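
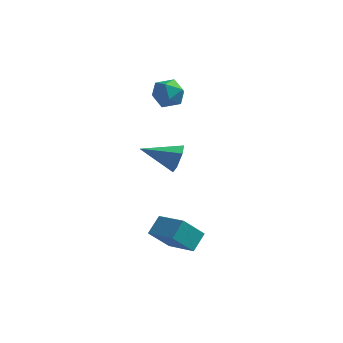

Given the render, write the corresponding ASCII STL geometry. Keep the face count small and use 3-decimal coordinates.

solid 
facet normal -0.532 -0.398 0.747
outer loop
vertex 1.544 -2.395 -2.192
vertex 0.062 -1.516 -2.779
vertex 1.277 -3.292 -2.86
endloop
endfacet
facet normal 0.814 -0.483 0.323
outer loop
vertex 2.118 -2.664 -4.041
vertex 1.544 -2.395 -2.192
vertex 1.277 -3.292 -2.86
endloop
endfacet
facet normal -0.532 -0.398 0.747
outer loop
vertex 1.277 -3.292 -2.86
vertex 0.062 -1.516 -2.779
vertex -0.205 -2.413 -3.447
endloop
endfacet
facet normal -0.233 -0.780 -0.581
outer loop
vertex -0.205 -2.413 -3.447
vertex 2.118 -2.664 -4.041
vertex 1.277 -3.292 -2.86
endloop
endfacet
facet normal 0.233 0.780 0.581
outer loop
vertex 1.544 -2.395 -2.192
vertex 0.903 -0.888 -3.96
vertex 0.062 -1.516 -2.779
endloop
endfacet
facet normal 0.814 -0.483 0.323
outer loop
vertex 2.385 -1.767 -3.373
vertex 1.544 -2.395 -2.192
vertex 2.118 -2.664 -4.041
endloop
endfacet
facet normal 0.233 0.780 0.581
outer loop
vertex 2.385 -1.767 -3.373
vertex 0.903 -0.888 -3.96
vertex 1.544 -2.395 -2.192
endloop
endfacet
facet normal -0.814 0.483 -0.323
outer loop
vertex 0.062 -1.516 -2.779
vertex 0.903 -0.888 -3.96
vertex -0.205 -2.413 -3.447
endloop
endfacet
facet normal -0.233 -0.780 -0.581
outer loop
vertex 0.636 -1.785 -4.628
vertex 2.118 -2.664 -4.041
vertex -0.205 -2.413 -3.447
endloop
endfacet
facet normal -0.814 0.483 -0.323
outer loop
vertex -0.205 -2.413 -3.447
vertex 0.903 -0.888 -3.96
vertex 0.636 -1.785 -4.628
endloop
endfacet
facet normal 0.532 0.398 -0.747
outer loop
vertex 0.636 -1.785 -4.628
vertex 2.385 -1.767 -3.373
vertex 2.118 -2.664 -4.041
endloop
endfacet
facet normal 0.532 0.398 -0.747
outer loop
vertex 0.903 -0.888 -3.96
vertex 2.385 -1.767 -3.373
vertex 0.636 -1.785 -4.628
endloop
endfacet
facet normal 0.405 0.071 0.912
outer loop
vertex -0.921 4.152 3.286
vertex -1.107 3.226 3.441
vertex -0.274 3.487 3.051
endloop
endfacet
facet normal 0.712 0.531 0.459
outer loop
vertex -0.921 4.152 3.286
vertex -0.274 3.487 3.051
vertex -0.441 4.222 2.461
endloop
endfacet
facet normal 0.203 0.959 0.200
outer loop
vertex -0.921 4.152 3.286
vertex -0.441 4.222 2.461
vertex -1.378 4.415 2.488
endloop
endfacet
facet normal -0.419 0.763 0.492
outer loop
vertex -0.921 4.152 3.286
vertex -1.378 4.415 2.488
vertex -1.789 3.8 3.093
endloop
endfacet
facet normal -0.294 0.215 0.931
outer loop
vertex -0.921 4.152 3.286
vertex -1.789 3.8 3.093
vertex -1.107 3.226 3.441
endloop
endfacet
facet normal 0.984 0.156 -0.084
outer loop
vertex -0.441 4.222 2.461
vertex -0.274 3.487 3.051
vertex -0.331 3.34 2.107
endloop
endfacet
facet normal 0.487 -0.587 0.647
outer loop
vertex -0.274 3.487 3.051
vertex -1.107 3.226 3.441
vertex -0.742 2.725 2.712
endloop
endfacet
facet normal -0.644 -0.353 0.679
outer loop
vertex -1.107 3.226 3.441
vertex -1.789 3.8 3.093
vertex -1.679 2.918 2.739
endloop
endfacet
facet normal -0.845 0.533 -0.032
outer loop
vertex -1.789 3.8 3.093
vertex -1.378 4.415 2.488
vertex -1.846 3.653 2.149
endloop
endfacet
facet normal 0.160 0.849 -0.503
outer loop
vertex -1.378 4.415 2.488
vertex -0.441 4.222 2.461
vertex -1.013 3.914 1.759
endloop
endfacet
facet normal 0.419 -0.763 -0.492
outer loop
vertex -1.199 2.988 1.914
vertex -0.331 3.34 2.107
vertex -0.742 2.725 2.712
endloop
endfacet
facet normal -0.203 -0.959 -0.200
outer loop
vertex -1.199 2.988 1.914
vertex -0.742 2.725 2.712
vertex -1.679 2.918 2.739
endloop
endfacet
facet normal -0.712 -0.531 -0.459
outer loop
vertex -1.199 2.988 1.914
vertex -1.679 2.918 2.739
vertex -1.846 3.653 2.149
endloop
endfacet
facet normal -0.405 -0.071 -0.912
outer loop
vertex -1.199 2.988 1.914
vertex -1.846 3.653 2.149
vertex -1.013 3.914 1.759
endloop
endfacet
facet normal 0.294 -0.215 -0.931
outer loop
vertex -1.199 2.988 1.914
vertex -1.013 3.914 1.759
vertex -0.331 3.34 2.107
endloop
endfacet
facet normal 0.845 -0.533 0.032
outer loop
vertex -0.742 2.725 2.712
vertex -0.331 3.34 2.107
vertex -0.274 3.487 3.051
endloop
endfacet
facet normal -0.160 -0.849 0.503
outer loop
vertex -1.679 2.918 2.739
vertex -0.742 2.725 2.712
vertex -1.107 3.226 3.441
endloop
endfacet
facet normal -0.984 -0.156 0.084
outer loop
vertex -1.846 3.653 2.149
vertex -1.679 2.918 2.739
vertex -1.789 3.8 3.093
endloop
endfacet
facet normal -0.487 0.587 -0.647
outer loop
vertex -1.013 3.914 1.759
vertex -1.846 3.653 2.149
vertex -1.378 4.415 2.488
endloop
endfacet
facet normal 0.644 0.353 -0.679
outer loop
vertex -0.331 3.34 2.107
vertex -1.013 3.914 1.759
vertex -0.441 4.222 2.461
endloop
endfacet
facet normal 0.927 0.206 -0.315
outer loop
vertex 0.855 -0.32 1.031
vertex 0.543 0.061 0.362
vertex 0.684 0.492 1.058
endloop
endfacet
facet normal -0.025 -0.038 0.999
outer loop
vertex 0.855 -0.32 1.031
vertex 0.684 0.492 1.058
vertex -1.263 -0.341 0.978
endloop
endfacet
facet normal 0.926 0.206 -0.315
outer loop
vertex 0.684 0.492 1.058
vertex 0.543 0.061 0.362
vertex 0.372 0.872 0.389
endloop
endfacet
facet normal -0.341 0.740 0.579
outer loop
vertex 0.684 0.492 1.058
vertex 0.372 0.872 0.389
vertex -1.263 -0.341 0.978
endloop
endfacet
facet normal 0.926 0.206 -0.316
outer loop
vertex 0.372 0.872 0.389
vertex 0.543 0.061 0.362
vertex 0.231 0.441 -0.306
endloop
endfacet
facet normal -0.636 0.707 -0.309
outer loop
vertex 0.372 0.872 0.389
vertex 0.231 0.441 -0.306
vertex -1.263 -0.341 0.978
endloop
endfacet
facet normal 0.926 0.206 -0.316
outer loop
vertex 0.231 0.441 -0.306
vertex 0.543 0.061 0.362
vertex 0.402 -0.37 -0.333
endloop
endfacet
facet normal -0.616 -0.104 -0.781
outer loop
vertex 0.231 0.441 -0.306
vertex 0.402 -0.37 -0.333
vertex -1.263 -0.341 0.978
endloop
endfacet
facet normal 0.927 0.205 -0.315
outer loop
vertex 0.402 -0.37 -0.333
vertex 0.543 0.061 0.362
vertex 0.714 -0.751 0.336
endloop
endfacet
facet normal -0.301 -0.882 -0.362
outer loop
vertex 0.402 -0.37 -0.333
vertex 0.714 -0.751 0.336
vertex -1.263 -0.341 0.978
endloop
endfacet
facet normal 0.927 0.205 -0.315
outer loop
vertex 0.714 -0.751 0.336
vertex 0.543 0.061 0.362
vertex 0.855 -0.32 1.031
endloop
endfacet
facet normal -0.005 -0.849 0.528
outer loop
vertex 0.714 -0.751 0.336
vertex 0.855 -0.32 1.031
vertex -1.263 -0.341 0.978
endloop
endfacet

endsolid


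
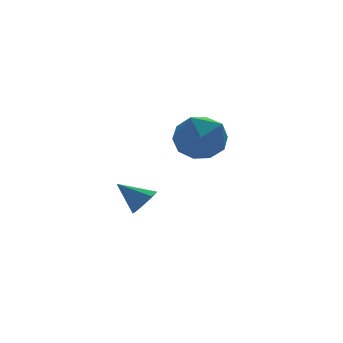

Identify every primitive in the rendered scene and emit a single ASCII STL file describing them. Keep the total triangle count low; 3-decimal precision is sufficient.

solid 
facet normal 0.620 -0.468 -0.630
outer loop
vertex -0.488 3.079 -3.118
vertex -1.028 2.725 -3.387
vertex -0.715 3.334 -3.531
endloop
endfacet
facet normal 0.336 0.873 0.354
outer loop
vertex -0.488 3.079 -3.118
vertex -0.715 3.334 -3.531
vertex -1.892 3.375 -2.513
endloop
endfacet
facet normal 0.620 -0.468 -0.630
outer loop
vertex -0.715 3.334 -3.531
vertex -1.028 2.725 -3.387
vertex -1.126 3.232 -3.86
endloop
endfacet
facet normal -0.110 0.980 -0.167
outer loop
vertex -0.715 3.334 -3.531
vertex -1.126 3.232 -3.86
vertex -1.892 3.375 -2.513
endloop
endfacet
facet normal 0.621 -0.467 -0.629
outer loop
vertex -1.126 3.232 -3.86
vertex -1.028 2.725 -3.387
vertex -1.479 2.833 -3.912
endloop
endfacet
facet normal -0.646 0.628 -0.434
outer loop
vertex -1.126 3.232 -3.86
vertex -1.479 2.833 -3.912
vertex -1.892 3.375 -2.513
endloop
endfacet
facet normal 0.621 -0.467 -0.629
outer loop
vertex -1.479 2.833 -3.912
vertex -1.028 2.725 -3.387
vertex -1.569 2.37 -3.657
endloop
endfacet
facet normal -0.956 0.025 -0.292
outer loop
vertex -1.479 2.833 -3.912
vertex -1.569 2.37 -3.657
vertex -1.892 3.375 -2.513
endloop
endfacet
facet normal 0.621 -0.469 -0.628
outer loop
vertex -1.569 2.37 -3.657
vertex -1.028 2.725 -3.387
vertex -1.342 2.116 -3.243
endloop
endfacet
facet normal -0.860 -0.479 0.178
outer loop
vertex -1.569 2.37 -3.657
vertex -1.342 2.116 -3.243
vertex -1.892 3.375 -2.513
endloop
endfacet
facet normal 0.620 -0.468 -0.629
outer loop
vertex -1.342 2.116 -3.243
vertex -1.028 2.725 -3.387
vertex -0.931 2.218 -2.914
endloop
endfacet
facet normal -0.413 -0.585 0.698
outer loop
vertex -1.342 2.116 -3.243
vertex -0.931 2.218 -2.914
vertex -1.892 3.375 -2.513
endloop
endfacet
facet normal 0.621 -0.468 -0.629
outer loop
vertex -0.931 2.218 -2.914
vertex -1.028 2.725 -3.387
vertex -0.578 2.617 -2.862
endloop
endfacet
facet normal 0.122 -0.233 0.965
outer loop
vertex -0.931 2.218 -2.914
vertex -0.578 2.617 -2.862
vertex -1.892 3.375 -2.513
endloop
endfacet
facet normal 0.621 -0.469 -0.628
outer loop
vertex -0.578 2.617 -2.862
vertex -1.028 2.725 -3.387
vertex -0.488 3.079 -3.118
endloop
endfacet
facet normal 0.432 0.371 0.822
outer loop
vertex -0.578 2.617 -2.862
vertex -0.488 3.079 -3.118
vertex -1.892 3.375 -2.513
endloop
endfacet
facet normal 0.293 0.030 0.956
outer loop
vertex -0.089 -0.688 1.821
vertex -1.008 -1.303 2.122
vertex -0.032 -1.833 1.839
endloop
endfacet
facet normal 0.855 0.051 0.516
outer loop
vertex -0.089 -0.688 1.821
vertex -0.032 -1.833 1.839
vertex 0.452 -1.248 0.98
endloop
endfacet
facet normal 0.781 0.618 0.091
outer loop
vertex -0.089 -0.688 1.821
vertex 0.452 -1.248 0.98
vertex -0.225 -0.357 0.733
endloop
endfacet
facet normal 0.173 0.948 0.267
outer loop
vertex -0.089 -0.688 1.821
vertex -0.225 -0.357 0.733
vertex -1.127 -0.391 1.438
endloop
endfacet
facet normal -0.129 0.584 0.801
outer loop
vertex -0.089 -0.688 1.821
vertex -1.127 -0.391 1.438
vertex -1.008 -1.303 2.122
endloop
endfacet
facet normal 0.838 -0.535 0.108
outer loop
vertex 0.452 -1.248 0.98
vertex -0.032 -1.833 1.839
vertex -0.133 -2.209 0.762
endloop
endfacet
facet normal -0.071 -0.569 0.819
outer loop
vertex -0.032 -1.833 1.839
vertex -1.008 -1.303 2.122
vertex -1.035 -2.243 1.467
endloop
endfacet
facet normal -0.753 0.329 0.570
outer loop
vertex -1.008 -1.303 2.122
vertex -1.127 -0.391 1.438
vertex -1.712 -1.352 1.22
endloop
endfacet
facet normal -0.266 0.918 -0.295
outer loop
vertex -1.127 -0.391 1.438
vertex -0.225 -0.357 0.733
vertex -1.228 -0.767 0.361
endloop
endfacet
facet normal 0.718 0.384 -0.581
outer loop
vertex -0.225 -0.357 0.733
vertex 0.452 -1.248 0.98
vertex -0.252 -1.297 0.078
endloop
endfacet
facet normal -0.173 -0.948 -0.267
outer loop
vertex -1.171 -1.912 0.379
vertex -0.133 -2.209 0.762
vertex -1.035 -2.243 1.467
endloop
endfacet
facet normal -0.781 -0.618 -0.091
outer loop
vertex -1.171 -1.912 0.379
vertex -1.035 -2.243 1.467
vertex -1.712 -1.352 1.22
endloop
endfacet
facet normal -0.855 -0.051 -0.516
outer loop
vertex -1.171 -1.912 0.379
vertex -1.712 -1.352 1.22
vertex -1.228 -0.767 0.361
endloop
endfacet
facet normal -0.293 -0.030 -0.956
outer loop
vertex -1.171 -1.912 0.379
vertex -1.228 -0.767 0.361
vertex -0.252 -1.297 0.078
endloop
endfacet
facet normal 0.129 -0.584 -0.801
outer loop
vertex -1.171 -1.912 0.379
vertex -0.252 -1.297 0.078
vertex -0.133 -2.209 0.762
endloop
endfacet
facet normal 0.266 -0.918 0.295
outer loop
vertex -1.035 -2.243 1.467
vertex -0.133 -2.209 0.762
vertex -0.032 -1.833 1.839
endloop
endfacet
facet normal -0.718 -0.384 0.581
outer loop
vertex -1.712 -1.352 1.22
vertex -1.035 -2.243 1.467
vertex -1.008 -1.303 2.122
endloop
endfacet
facet normal -0.838 0.535 -0.108
outer loop
vertex -1.228 -0.767 0.361
vertex -1.712 -1.352 1.22
vertex -1.127 -0.391 1.438
endloop
endfacet
facet normal 0.071 0.569 -0.819
outer loop
vertex -0.252 -1.297 0.078
vertex -1.228 -0.767 0.361
vertex -0.225 -0.357 0.733
endloop
endfacet
facet normal 0.753 -0.329 -0.570
outer loop
vertex -0.133 -2.209 0.762
vertex -0.252 -1.297 0.078
vertex 0.452 -1.248 0.98
endloop
endfacet

endsolid


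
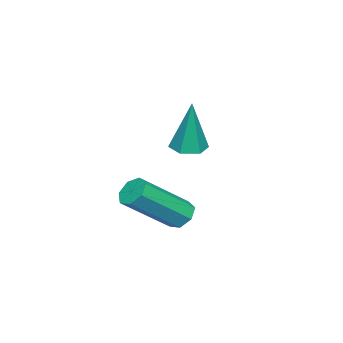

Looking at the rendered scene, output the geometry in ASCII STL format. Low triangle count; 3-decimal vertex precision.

solid 
facet normal -0.104 -0.103 -0.989
outer loop
vertex -3.384 -0.422 0.869
vertex -3.715 -0.974 0.961
vertex -4.03 -0.406 0.935
endloop
endfacet
facet normal 0.041 0.985 0.165
outer loop
vertex -3.384 -0.422 0.869
vertex -4.03 -0.406 0.935
vertex -3.505 -0.766 2.959
endloop
endfacet
facet normal -0.104 -0.103 -0.989
outer loop
vertex -4.03 -0.406 0.935
vertex -3.715 -0.974 0.961
vertex -4.361 -0.958 1.027
endloop
endfacet
facet normal -0.795 0.527 0.300
outer loop
vertex -4.03 -0.406 0.935
vertex -4.361 -0.958 1.027
vertex -3.505 -0.766 2.959
endloop
endfacet
facet normal -0.104 -0.103 -0.989
outer loop
vertex -4.361 -0.958 1.027
vertex -3.715 -0.974 0.961
vertex -4.045 -1.526 1.053
endloop
endfacet
facet normal -0.808 -0.431 0.401
outer loop
vertex -4.361 -0.958 1.027
vertex -4.045 -1.526 1.053
vertex -3.505 -0.766 2.959
endloop
endfacet
facet normal -0.103 -0.103 -0.989
outer loop
vertex -4.045 -1.526 1.053
vertex -3.715 -0.974 0.961
vertex -3.399 -1.541 0.987
endloop
endfacet
facet normal 0.016 -0.930 0.366
outer loop
vertex -4.045 -1.526 1.053
vertex -3.399 -1.541 0.987
vertex -3.505 -0.766 2.959
endloop
endfacet
facet normal -0.103 -0.103 -0.989
outer loop
vertex -3.399 -1.541 0.987
vertex -3.715 -0.974 0.961
vertex -3.068 -0.989 0.895
endloop
endfacet
facet normal 0.851 -0.472 0.231
outer loop
vertex -3.399 -1.541 0.987
vertex -3.068 -0.989 0.895
vertex -3.505 -0.766 2.959
endloop
endfacet
facet normal -0.103 -0.103 -0.989
outer loop
vertex -3.068 -0.989 0.895
vertex -3.715 -0.974 0.961
vertex -3.384 -0.422 0.869
endloop
endfacet
facet normal 0.864 0.487 0.130
outer loop
vertex -3.068 -0.989 0.895
vertex -3.384 -0.422 0.869
vertex -3.505 -0.766 2.959
endloop
endfacet
facet normal -0.617 0.477 -0.626
outer loop
vertex -0.74 -0.297 -1.244
vertex -0.976 -0.014 -0.796
vertex -0.523 0.141 -1.124
endloop
endfacet
facet normal 0.659 -0.123 -0.742
outer loop
vertex -0.74 -0.297 -1.244
vertex -0.523 0.141 -1.124
vertex 0.591 -1.329 0.108
endloop
endfacet
facet normal 0.659 -0.123 -0.742
outer loop
vertex 0.591 -1.329 0.108
vertex -0.523 0.141 -1.124
vertex 0.808 -0.892 0.228
endloop
endfacet
facet normal 0.617 -0.478 0.625
outer loop
vertex 0.591 -1.329 0.108
vertex 0.808 -0.892 0.228
vertex 0.356 -1.046 0.556
endloop
endfacet
facet normal -0.616 0.479 -0.625
outer loop
vertex -0.523 0.141 -1.124
vertex -0.976 -0.014 -0.796
vertex -0.646 0.462 -0.757
endloop
endfacet
facet normal 0.749 0.603 -0.276
outer loop
vertex -0.523 0.141 -1.124
vertex -0.646 0.462 -0.757
vertex 0.808 -0.892 0.228
endloop
endfacet
facet normal 0.749 0.602 -0.277
outer loop
vertex 0.808 -0.892 0.228
vertex -0.646 0.462 -0.757
vertex 0.685 -0.57 0.595
endloop
endfacet
facet normal 0.617 -0.478 0.626
outer loop
vertex 0.808 -0.892 0.228
vertex 0.685 -0.57 0.595
vertex 0.356 -1.046 0.556
endloop
endfacet
facet normal -0.616 0.478 -0.626
outer loop
vertex -0.646 0.462 -0.757
vertex -0.976 -0.014 -0.796
vertex -1.018 0.425 -0.419
endloop
endfacet
facet normal 0.275 0.875 0.398
outer loop
vertex -0.646 0.462 -0.757
vertex -1.018 0.425 -0.419
vertex 0.685 -0.57 0.595
endloop
endfacet
facet normal 0.275 0.875 0.398
outer loop
vertex 0.685 -0.57 0.595
vertex -1.018 0.425 -0.419
vertex 0.313 -0.607 0.933
endloop
endfacet
facet normal 0.616 -0.477 0.626
outer loop
vertex 0.685 -0.57 0.595
vertex 0.313 -0.607 0.933
vertex 0.356 -1.046 0.556
endloop
endfacet
facet normal -0.616 0.479 -0.626
outer loop
vertex -1.018 0.425 -0.419
vertex -0.976 -0.014 -0.796
vertex -1.358 0.058 -0.365
endloop
endfacet
facet normal -0.405 0.489 0.772
outer loop
vertex -1.018 0.425 -0.419
vertex -1.358 0.058 -0.365
vertex 0.313 -0.607 0.933
endloop
endfacet
facet normal -0.407 0.486 0.773
outer loop
vertex 0.313 -0.607 0.933
vertex -1.358 0.058 -0.365
vertex -0.026 -0.975 0.986
endloop
endfacet
facet normal 0.616 -0.477 0.626
outer loop
vertex 0.313 -0.607 0.933
vertex -0.026 -0.975 0.986
vertex 0.356 -1.046 0.556
endloop
endfacet
facet normal -0.616 0.478 -0.626
outer loop
vertex -1.358 0.058 -0.365
vertex -0.976 -0.014 -0.796
vertex -1.41 -0.364 -0.636
endloop
endfacet
facet normal -0.780 -0.267 0.565
outer loop
vertex -1.358 0.058 -0.365
vertex -1.41 -0.364 -0.636
vertex -0.026 -0.975 0.986
endloop
endfacet
facet normal -0.780 -0.266 0.566
outer loop
vertex -0.026 -0.975 0.986
vertex -1.41 -0.364 -0.636
vertex -0.078 -1.396 0.716
endloop
endfacet
facet normal 0.616 -0.478 0.626
outer loop
vertex -0.026 -0.975 0.986
vertex -0.078 -1.396 0.716
vertex 0.356 -1.046 0.556
endloop
endfacet
facet normal -0.616 0.478 -0.626
outer loop
vertex -1.41 -0.364 -0.636
vertex -0.976 -0.014 -0.796
vertex -1.135 -0.521 -1.027
endloop
endfacet
facet normal -0.567 -0.821 -0.069
outer loop
vertex -1.41 -0.364 -0.636
vertex -1.135 -0.521 -1.027
vertex -0.078 -1.396 0.716
endloop
endfacet
facet normal -0.568 -0.820 -0.067
outer loop
vertex -0.078 -1.396 0.716
vertex -1.135 -0.521 -1.027
vertex 0.196 -1.554 0.325
endloop
endfacet
facet normal 0.616 -0.479 0.625
outer loop
vertex -0.078 -1.396 0.716
vertex 0.196 -1.554 0.325
vertex 0.356 -1.046 0.556
endloop
endfacet
facet normal -0.615 0.478 -0.626
outer loop
vertex -1.135 -0.521 -1.027
vertex -0.976 -0.014 -0.796
vertex -0.74 -0.297 -1.244
endloop
endfacet
facet normal 0.072 -0.757 -0.650
outer loop
vertex -1.135 -0.521 -1.027
vertex -0.74 -0.297 -1.244
vertex 0.196 -1.554 0.325
endloop
endfacet
facet normal 0.074 -0.756 -0.650
outer loop
vertex 0.196 -1.554 0.325
vertex -0.74 -0.297 -1.244
vertex 0.591 -1.329 0.108
endloop
endfacet
facet normal 0.616 -0.479 0.626
outer loop
vertex 0.196 -1.554 0.325
vertex 0.591 -1.329 0.108
vertex 0.356 -1.046 0.556
endloop
endfacet

endsolid


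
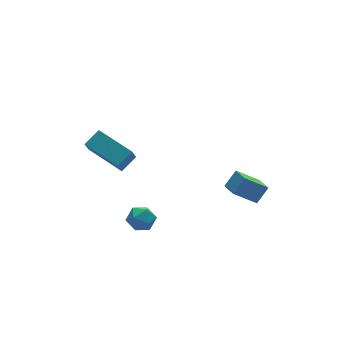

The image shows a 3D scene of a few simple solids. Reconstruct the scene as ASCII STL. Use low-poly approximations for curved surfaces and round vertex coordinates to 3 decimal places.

solid 
facet normal -0.668 -0.126 -0.733
outer loop
vertex 1.829 0.706 -1.415
vertex 1.929 1.717 -1.68
vertex 3.002 0.326 -2.419
endloop
endfacet
facet normal -0.096 -0.963 0.252
outer loop
vertex 3.731 0.463 -1.62
vertex 1.829 0.706 -1.415
vertex 3.002 0.326 -2.419
endloop
endfacet
facet normal -0.668 -0.126 -0.733
outer loop
vertex 3.002 0.326 -2.419
vertex 1.929 1.717 -1.68
vertex 3.102 1.337 -2.684
endloop
endfacet
facet normal 0.737 -0.239 -0.632
outer loop
vertex 3.102 1.337 -2.684
vertex 3.731 0.463 -1.62
vertex 3.002 0.326 -2.419
endloop
endfacet
facet normal -0.737 0.239 0.632
outer loop
vertex 1.829 0.706 -1.415
vertex 2.658 1.854 -0.881
vertex 1.929 1.717 -1.68
endloop
endfacet
facet normal -0.096 -0.963 0.252
outer loop
vertex 2.558 0.843 -0.616
vertex 1.829 0.706 -1.415
vertex 3.731 0.463 -1.62
endloop
endfacet
facet normal -0.737 0.239 0.632
outer loop
vertex 2.558 0.843 -0.616
vertex 2.658 1.854 -0.881
vertex 1.829 0.706 -1.415
endloop
endfacet
facet normal 0.096 0.963 -0.252
outer loop
vertex 1.929 1.717 -1.68
vertex 2.658 1.854 -0.881
vertex 3.102 1.337 -2.684
endloop
endfacet
facet normal 0.737 -0.239 -0.632
outer loop
vertex 3.831 1.474 -1.885
vertex 3.731 0.463 -1.62
vertex 3.102 1.337 -2.684
endloop
endfacet
facet normal 0.096 0.963 -0.252
outer loop
vertex 3.102 1.337 -2.684
vertex 2.658 1.854 -0.881
vertex 3.831 1.474 -1.885
endloop
endfacet
facet normal 0.668 0.126 0.733
outer loop
vertex 3.831 1.474 -1.885
vertex 2.558 0.843 -0.616
vertex 3.731 0.463 -1.62
endloop
endfacet
facet normal 0.668 0.126 0.733
outer loop
vertex 2.658 1.854 -0.881
vertex 2.558 0.843 -0.616
vertex 3.831 1.474 -1.885
endloop
endfacet
facet normal -0.384 -0.370 0.846
outer loop
vertex -2.768 2.635 2.447
vertex -3.568 4.592 2.939
vertex -3.683 2.393 1.926
endloop
endfacet
facet normal 0.368 -0.902 -0.227
outer loop
vertex -3.272 2.788 1.021
vertex -2.768 2.635 2.447
vertex -3.683 2.393 1.926
endloop
endfacet
facet normal -0.383 -0.370 0.846
outer loop
vertex -3.683 2.393 1.926
vertex -3.568 4.592 2.939
vertex -4.482 4.349 2.419
endloop
endfacet
facet normal -0.847 -0.224 -0.482
outer loop
vertex -4.482 4.349 2.419
vertex -3.272 2.788 1.021
vertex -3.683 2.393 1.926
endloop
endfacet
facet normal 0.847 0.225 0.483
outer loop
vertex -2.768 2.635 2.447
vertex -3.157 4.987 2.034
vertex -3.568 4.592 2.939
endloop
endfacet
facet normal 0.369 -0.901 -0.227
outer loop
vertex -2.358 3.031 1.541
vertex -2.768 2.635 2.447
vertex -3.272 2.788 1.021
endloop
endfacet
facet normal 0.847 0.225 0.482
outer loop
vertex -2.358 3.031 1.541
vertex -3.157 4.987 2.034
vertex -2.768 2.635 2.447
endloop
endfacet
facet normal -0.368 0.902 0.226
outer loop
vertex -3.568 4.592 2.939
vertex -3.157 4.987 2.034
vertex -4.482 4.349 2.419
endloop
endfacet
facet normal -0.847 -0.225 -0.482
outer loop
vertex -4.072 4.745 1.513
vertex -3.272 2.788 1.021
vertex -4.482 4.349 2.419
endloop
endfacet
facet normal -0.368 0.902 0.228
outer loop
vertex -4.482 4.349 2.419
vertex -3.157 4.987 2.034
vertex -4.072 4.745 1.513
endloop
endfacet
facet normal 0.383 0.370 -0.846
outer loop
vertex -4.072 4.745 1.513
vertex -2.358 3.031 1.541
vertex -3.272 2.788 1.021
endloop
endfacet
facet normal 0.384 0.370 -0.846
outer loop
vertex -3.157 4.987 2.034
vertex -2.358 3.031 1.541
vertex -4.072 4.745 1.513
endloop
endfacet
facet normal -0.486 0.864 0.129
outer loop
vertex -2.966 2.174 -2.052
vertex -3.644 1.767 -1.882
vertex -3.132 1.966 -1.287
endloop
endfacet
facet normal 0.204 0.933 0.298
outer loop
vertex -2.966 2.174 -2.052
vertex -3.132 1.966 -1.287
vertex -2.378 1.892 -1.572
endloop
endfacet
facet normal 0.590 0.759 -0.276
outer loop
vertex -2.966 2.174 -2.052
vertex -2.378 1.892 -1.572
vertex -2.424 1.647 -2.343
endloop
endfacet
facet normal 0.138 0.584 -0.800
outer loop
vertex -2.966 2.174 -2.052
vertex -2.424 1.647 -2.343
vertex -3.207 1.57 -2.534
endloop
endfacet
facet normal -0.527 0.649 -0.549
outer loop
vertex -2.966 2.174 -2.052
vertex -3.207 1.57 -2.534
vertex -3.644 1.767 -1.882
endloop
endfacet
facet normal 0.353 0.461 0.814
outer loop
vertex -2.378 1.892 -1.572
vertex -3.132 1.966 -1.287
vertex -2.693 1.31 -1.106
endloop
endfacet
facet normal -0.765 0.351 0.540
outer loop
vertex -3.132 1.966 -1.287
vertex -3.644 1.767 -1.882
vertex -3.476 1.233 -1.297
endloop
endfacet
facet normal -0.830 0.003 -0.557
outer loop
vertex -3.644 1.767 -1.882
vertex -3.207 1.57 -2.534
vertex -3.522 0.988 -2.068
endloop
endfacet
facet normal 0.245 -0.102 -0.964
outer loop
vertex -3.207 1.57 -2.534
vertex -2.424 1.647 -2.343
vertex -2.768 0.914 -2.353
endloop
endfacet
facet normal 0.977 0.181 -0.116
outer loop
vertex -2.424 1.647 -2.343
vertex -2.378 1.892 -1.572
vertex -2.256 1.113 -1.758
endloop
endfacet
facet normal -0.138 -0.584 0.800
outer loop
vertex -2.934 0.706 -1.588
vertex -2.693 1.31 -1.106
vertex -3.476 1.233 -1.297
endloop
endfacet
facet normal -0.590 -0.759 0.276
outer loop
vertex -2.934 0.706 -1.588
vertex -3.476 1.233 -1.297
vertex -3.522 0.988 -2.068
endloop
endfacet
facet normal -0.204 -0.933 -0.298
outer loop
vertex -2.934 0.706 -1.588
vertex -3.522 0.988 -2.068
vertex -2.768 0.914 -2.353
endloop
endfacet
facet normal 0.486 -0.864 -0.129
outer loop
vertex -2.934 0.706 -1.588
vertex -2.768 0.914 -2.353
vertex -2.256 1.113 -1.758
endloop
endfacet
facet normal 0.527 -0.649 0.549
outer loop
vertex -2.934 0.706 -1.588
vertex -2.256 1.113 -1.758
vertex -2.693 1.31 -1.106
endloop
endfacet
facet normal -0.245 0.102 0.964
outer loop
vertex -3.476 1.233 -1.297
vertex -2.693 1.31 -1.106
vertex -3.132 1.966 -1.287
endloop
endfacet
facet normal -0.977 -0.181 0.116
outer loop
vertex -3.522 0.988 -2.068
vertex -3.476 1.233 -1.297
vertex -3.644 1.767 -1.882
endloop
endfacet
facet normal -0.353 -0.461 -0.814
outer loop
vertex -2.768 0.914 -2.353
vertex -3.522 0.988 -2.068
vertex -3.207 1.57 -2.534
endloop
endfacet
facet normal 0.765 -0.351 -0.540
outer loop
vertex -2.256 1.113 -1.758
vertex -2.768 0.914 -2.353
vertex -2.424 1.647 -2.343
endloop
endfacet
facet normal 0.830 -0.003 0.557
outer loop
vertex -2.693 1.31 -1.106
vertex -2.256 1.113 -1.758
vertex -2.378 1.892 -1.572
endloop
endfacet

endsolid


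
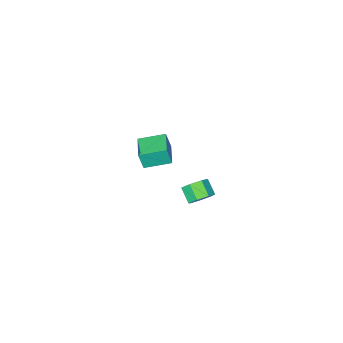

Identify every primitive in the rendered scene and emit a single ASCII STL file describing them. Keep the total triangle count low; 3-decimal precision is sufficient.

solid 
facet normal 0.196 0.786 -0.586
outer loop
vertex 0.36 3.355 -0.424
vertex -0.057 3.827 0.069
vertex 0.723 3.648 0.09
endloop
endfacet
facet normal 0.830 -0.451 -0.329
outer loop
vertex 0.36 3.355 -0.424
vertex 0.723 3.648 0.09
vertex 0.153 2.522 0.197
endloop
endfacet
facet normal 0.830 -0.451 -0.329
outer loop
vertex 0.153 2.522 0.197
vertex 0.723 3.648 0.09
vertex 0.516 2.815 0.711
endloop
endfacet
facet normal -0.195 -0.787 0.586
outer loop
vertex 0.153 2.522 0.197
vertex 0.516 2.815 0.711
vertex -0.263 2.993 0.691
endloop
endfacet
facet normal 0.196 0.786 -0.587
outer loop
vertex 0.723 3.648 0.09
vertex -0.057 3.827 0.069
vertex 0.499 4.076 0.588
endloop
endfacet
facet normal 0.926 0.049 0.374
outer loop
vertex 0.723 3.648 0.09
vertex 0.499 4.076 0.588
vertex 0.516 2.815 0.711
endloop
endfacet
facet normal 0.926 0.049 0.374
outer loop
vertex 0.516 2.815 0.711
vertex 0.499 4.076 0.588
vertex 0.292 3.243 1.21
endloop
endfacet
facet normal -0.195 -0.786 0.587
outer loop
vertex 0.516 2.815 0.711
vertex 0.292 3.243 1.21
vertex -0.263 2.993 0.691
endloop
endfacet
facet normal 0.195 0.786 -0.586
outer loop
vertex 0.499 4.076 0.588
vertex -0.057 3.827 0.069
vertex -0.144 4.316 0.696
endloop
endfacet
facet normal 0.325 0.513 0.795
outer loop
vertex 0.499 4.076 0.588
vertex -0.144 4.316 0.696
vertex 0.292 3.243 1.21
endloop
endfacet
facet normal 0.325 0.513 0.795
outer loop
vertex 0.292 3.243 1.21
vertex -0.144 4.316 0.696
vertex -0.351 3.483 1.318
endloop
endfacet
facet normal -0.195 -0.786 0.587
outer loop
vertex 0.292 3.243 1.21
vertex -0.351 3.483 1.318
vertex -0.263 2.993 0.691
endloop
endfacet
facet normal 0.194 0.786 -0.586
outer loop
vertex -0.144 4.316 0.696
vertex -0.057 3.827 0.069
vertex -0.721 4.187 0.332
endloop
endfacet
facet normal -0.521 0.590 0.617
outer loop
vertex -0.144 4.316 0.696
vertex -0.721 4.187 0.332
vertex -0.351 3.483 1.318
endloop
endfacet
facet normal -0.523 0.589 0.617
outer loop
vertex -0.351 3.483 1.318
vertex -0.721 4.187 0.332
vertex -0.927 3.354 0.953
endloop
endfacet
facet normal -0.196 -0.786 0.587
outer loop
vertex -0.351 3.483 1.318
vertex -0.927 3.354 0.953
vertex -0.263 2.993 0.691
endloop
endfacet
facet normal 0.194 0.787 -0.586
outer loop
vertex -0.721 4.187 0.332
vertex -0.057 3.827 0.069
vertex -0.797 3.787 -0.23
endloop
endfacet
facet normal -0.975 0.222 -0.026
outer loop
vertex -0.721 4.187 0.332
vertex -0.797 3.787 -0.23
vertex -0.927 3.354 0.953
endloop
endfacet
facet normal -0.974 0.223 -0.025
outer loop
vertex -0.927 3.354 0.953
vertex -0.797 3.787 -0.23
vertex -1.004 2.954 0.391
endloop
endfacet
facet normal -0.196 -0.786 0.586
outer loop
vertex -0.927 3.354 0.953
vertex -1.004 2.954 0.391
vertex -0.263 2.993 0.691
endloop
endfacet
facet normal 0.194 0.787 -0.586
outer loop
vertex -0.797 3.787 -0.23
vertex -0.057 3.827 0.069
vertex -0.316 3.417 -0.567
endloop
endfacet
facet normal -0.694 -0.311 -0.649
outer loop
vertex -0.797 3.787 -0.23
vertex -0.316 3.417 -0.567
vertex -1.004 2.954 0.391
endloop
endfacet
facet normal -0.694 -0.312 -0.649
outer loop
vertex -1.004 2.954 0.391
vertex -0.316 3.417 -0.567
vertex -0.523 2.583 0.055
endloop
endfacet
facet normal -0.196 -0.786 0.587
outer loop
vertex -1.004 2.954 0.391
vertex -0.523 2.583 0.055
vertex -0.263 2.993 0.691
endloop
endfacet
facet normal 0.196 0.786 -0.586
outer loop
vertex -0.316 3.417 -0.567
vertex -0.057 3.827 0.069
vertex 0.36 3.355 -0.424
endloop
endfacet
facet normal 0.110 -0.612 -0.784
outer loop
vertex -0.316 3.417 -0.567
vertex 0.36 3.355 -0.424
vertex -0.523 2.583 0.055
endloop
endfacet
facet normal 0.109 -0.611 -0.784
outer loop
vertex -0.523 2.583 0.055
vertex 0.36 3.355 -0.424
vertex 0.153 2.522 0.197
endloop
endfacet
facet normal -0.194 -0.786 0.586
outer loop
vertex -0.523 2.583 0.055
vertex 0.153 2.522 0.197
vertex -0.263 2.993 0.691
endloop
endfacet
facet normal -0.757 0.606 0.244
outer loop
vertex -4.394 -4.199 -2.936
vertex -3.379 -2.936 -2.922
vertex -4.631 -3.995 -4.177
endloop
endfacet
facet normal -0.627 -0.779 -0.008
outer loop
vertex -3.321 -5.044 -4.598
vertex -4.394 -4.199 -2.936
vertex -4.631 -3.995 -4.177
endloop
endfacet
facet normal -0.757 0.606 0.244
outer loop
vertex -4.631 -3.995 -4.177
vertex -3.379 -2.936 -2.922
vertex -3.616 -2.733 -4.163
endloop
endfacet
facet normal -0.184 0.159 -0.970
outer loop
vertex -3.616 -2.733 -4.163
vertex -3.321 -5.044 -4.598
vertex -4.631 -3.995 -4.177
endloop
endfacet
facet normal 0.184 -0.159 0.970
outer loop
vertex -4.394 -4.199 -2.936
vertex -2.069 -3.985 -3.343
vertex -3.379 -2.936 -2.922
endloop
endfacet
facet normal -0.626 -0.780 -0.008
outer loop
vertex -3.084 -5.247 -3.357
vertex -4.394 -4.199 -2.936
vertex -3.321 -5.044 -4.598
endloop
endfacet
facet normal 0.184 -0.159 0.970
outer loop
vertex -3.084 -5.247 -3.357
vertex -2.069 -3.985 -3.343
vertex -4.394 -4.199 -2.936
endloop
endfacet
facet normal 0.627 0.779 0.008
outer loop
vertex -3.379 -2.936 -2.922
vertex -2.069 -3.985 -3.343
vertex -3.616 -2.733 -4.163
endloop
endfacet
facet normal -0.184 0.159 -0.970
outer loop
vertex -2.306 -3.781 -4.584
vertex -3.321 -5.044 -4.598
vertex -3.616 -2.733 -4.163
endloop
endfacet
facet normal 0.626 0.780 0.009
outer loop
vertex -3.616 -2.733 -4.163
vertex -2.069 -3.985 -3.343
vertex -2.306 -3.781 -4.584
endloop
endfacet
facet normal 0.757 -0.606 -0.244
outer loop
vertex -2.306 -3.781 -4.584
vertex -3.084 -5.247 -3.357
vertex -3.321 -5.044 -4.598
endloop
endfacet
facet normal 0.757 -0.606 -0.244
outer loop
vertex -2.069 -3.985 -3.343
vertex -3.084 -5.247 -3.357
vertex -2.306 -3.781 -4.584
endloop
endfacet

endsolid


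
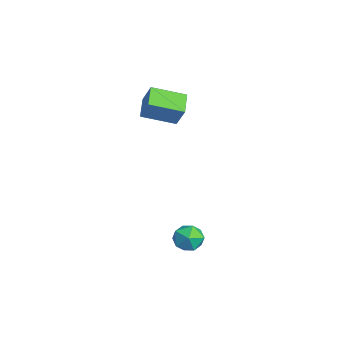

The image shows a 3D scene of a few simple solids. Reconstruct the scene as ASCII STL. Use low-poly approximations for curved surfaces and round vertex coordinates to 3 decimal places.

solid 
facet normal -0.469 -0.202 -0.860
outer loop
vertex -4.884 1.648 3.873
vertex -4.6 3.159 3.363
vertex -3.889 1.305 3.411
endloop
endfacet
facet normal -0.175 -0.933 0.315
outer loop
vertex -3.34 1.541 4.417
vertex -4.884 1.648 3.873
vertex -3.889 1.305 3.411
endloop
endfacet
facet normal -0.468 -0.202 -0.860
outer loop
vertex -3.889 1.305 3.411
vertex -4.6 3.159 3.363
vertex -3.604 2.816 2.901
endloop
endfacet
facet normal 0.865 -0.299 -0.402
outer loop
vertex -3.604 2.816 2.901
vertex -3.34 1.541 4.417
vertex -3.889 1.305 3.411
endloop
endfacet
facet normal -0.865 0.298 0.402
outer loop
vertex -4.884 1.648 3.873
vertex -4.051 3.395 4.369
vertex -4.6 3.159 3.363
endloop
endfacet
facet normal -0.175 -0.933 0.314
outer loop
vertex -4.336 1.884 4.879
vertex -4.884 1.648 3.873
vertex -3.34 1.541 4.417
endloop
endfacet
facet normal -0.866 0.299 0.401
outer loop
vertex -4.336 1.884 4.879
vertex -4.051 3.395 4.369
vertex -4.884 1.648 3.873
endloop
endfacet
facet normal 0.175 0.933 -0.315
outer loop
vertex -4.6 3.159 3.363
vertex -4.051 3.395 4.369
vertex -3.604 2.816 2.901
endloop
endfacet
facet normal 0.866 -0.298 -0.402
outer loop
vertex -3.056 3.052 3.907
vertex -3.34 1.541 4.417
vertex -3.604 2.816 2.901
endloop
endfacet
facet normal 0.176 0.933 -0.314
outer loop
vertex -3.604 2.816 2.901
vertex -4.051 3.395 4.369
vertex -3.056 3.052 3.907
endloop
endfacet
facet normal 0.469 0.202 0.860
outer loop
vertex -3.056 3.052 3.907
vertex -4.336 1.884 4.879
vertex -3.34 1.541 4.417
endloop
endfacet
facet normal 0.469 0.202 0.860
outer loop
vertex -4.051 3.395 4.369
vertex -4.336 1.884 4.879
vertex -3.056 3.052 3.907
endloop
endfacet
facet normal 0.016 0.795 0.606
outer loop
vertex 0.29 2.874 -1.259
vertex 0.632 2.453 -0.716
vertex 1.056 2.836 -1.229
endloop
endfacet
facet normal 0.052 0.996 -0.078
outer loop
vertex 0.29 2.874 -1.259
vertex 1.056 2.836 -1.229
vertex 0.696 2.802 -1.907
endloop
endfacet
facet normal -0.525 0.745 -0.412
outer loop
vertex 0.29 2.874 -1.259
vertex 0.696 2.802 -1.907
vertex 0.05 2.399 -1.812
endloop
endfacet
facet normal -0.919 0.389 0.064
outer loop
vertex 0.29 2.874 -1.259
vertex 0.05 2.399 -1.812
vertex 0.01 2.183 -1.077
endloop
endfacet
facet normal -0.585 0.420 0.694
outer loop
vertex 0.29 2.874 -1.259
vertex 0.01 2.183 -1.077
vertex 0.632 2.453 -0.716
endloop
endfacet
facet normal 0.627 0.687 -0.367
outer loop
vertex 0.696 2.802 -1.907
vertex 1.056 2.836 -1.229
vertex 1.29 2.337 -1.763
endloop
endfacet
facet normal 0.568 0.362 0.739
outer loop
vertex 1.056 2.836 -1.229
vertex 0.632 2.453 -0.716
vertex 1.25 2.121 -1.028
endloop
endfacet
facet normal -0.405 -0.245 0.881
outer loop
vertex 0.632 2.453 -0.716
vertex 0.01 2.183 -1.077
vertex 0.604 1.718 -0.933
endloop
endfacet
facet normal -0.945 -0.295 -0.138
outer loop
vertex 0.01 2.183 -1.077
vertex 0.05 2.399 -1.812
vertex 0.244 1.684 -1.611
endloop
endfacet
facet normal -0.308 0.280 -0.909
outer loop
vertex 0.05 2.399 -1.812
vertex 0.696 2.802 -1.907
vertex 0.668 2.067 -2.124
endloop
endfacet
facet normal 0.919 -0.389 -0.064
outer loop
vertex 1.01 1.646 -1.581
vertex 1.29 2.337 -1.763
vertex 1.25 2.121 -1.028
endloop
endfacet
facet normal 0.525 -0.745 0.412
outer loop
vertex 1.01 1.646 -1.581
vertex 1.25 2.121 -1.028
vertex 0.604 1.718 -0.933
endloop
endfacet
facet normal -0.052 -0.996 0.078
outer loop
vertex 1.01 1.646 -1.581
vertex 0.604 1.718 -0.933
vertex 0.244 1.684 -1.611
endloop
endfacet
facet normal -0.016 -0.795 -0.606
outer loop
vertex 1.01 1.646 -1.581
vertex 0.244 1.684 -1.611
vertex 0.668 2.067 -2.124
endloop
endfacet
facet normal 0.585 -0.420 -0.694
outer loop
vertex 1.01 1.646 -1.581
vertex 0.668 2.067 -2.124
vertex 1.29 2.337 -1.763
endloop
endfacet
facet normal 0.945 0.295 0.138
outer loop
vertex 1.25 2.121 -1.028
vertex 1.29 2.337 -1.763
vertex 1.056 2.836 -1.229
endloop
endfacet
facet normal 0.308 -0.280 0.909
outer loop
vertex 0.604 1.718 -0.933
vertex 1.25 2.121 -1.028
vertex 0.632 2.453 -0.716
endloop
endfacet
facet normal -0.627 -0.687 0.367
outer loop
vertex 0.244 1.684 -1.611
vertex 0.604 1.718 -0.933
vertex 0.01 2.183 -1.077
endloop
endfacet
facet normal -0.568 -0.362 -0.739
outer loop
vertex 0.668 2.067 -2.124
vertex 0.244 1.684 -1.611
vertex 0.05 2.399 -1.812
endloop
endfacet
facet normal 0.405 0.245 -0.881
outer loop
vertex 1.29 2.337 -1.763
vertex 0.668 2.067 -2.124
vertex 0.696 2.802 -1.907
endloop
endfacet

endsolid


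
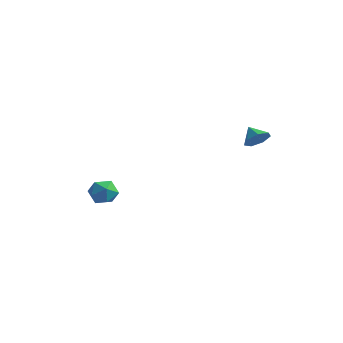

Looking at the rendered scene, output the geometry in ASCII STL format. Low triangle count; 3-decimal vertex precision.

solid 
facet normal -0.174 0.845 0.505
outer loop
vertex -3.88 0.225 -3.46
vertex -4.621 -0.199 -3.006
vertex -3.732 -0.243 -2.626
endloop
endfacet
facet normal 0.518 0.782 0.347
outer loop
vertex -3.88 0.225 -3.46
vertex -3.732 -0.243 -2.626
vertex -3.101 -0.339 -3.353
endloop
endfacet
facet normal 0.579 0.731 -0.362
outer loop
vertex -3.88 0.225 -3.46
vertex -3.101 -0.339 -3.353
vertex -3.599 -0.355 -4.182
endloop
endfacet
facet normal -0.076 0.763 -0.642
outer loop
vertex -3.88 0.225 -3.46
vertex -3.599 -0.355 -4.182
vertex -4.539 -0.268 -3.967
endloop
endfacet
facet normal -0.542 0.834 -0.106
outer loop
vertex -3.88 0.225 -3.46
vertex -4.539 -0.268 -3.967
vertex -4.621 -0.199 -3.006
endloop
endfacet
facet normal 0.755 0.172 0.633
outer loop
vertex -3.101 -0.339 -3.353
vertex -3.732 -0.243 -2.626
vertex -3.361 -1.112 -2.833
endloop
endfacet
facet normal -0.366 0.276 0.889
outer loop
vertex -3.732 -0.243 -2.626
vertex -4.621 -0.199 -3.006
vertex -4.301 -1.025 -2.618
endloop
endfacet
facet normal -0.961 0.256 -0.100
outer loop
vertex -4.621 -0.199 -3.006
vertex -4.539 -0.268 -3.967
vertex -4.799 -1.041 -3.447
endloop
endfacet
facet normal -0.208 0.142 -0.968
outer loop
vertex -4.539 -0.268 -3.967
vertex -3.599 -0.355 -4.182
vertex -4.168 -1.137 -4.174
endloop
endfacet
facet normal 0.853 0.089 -0.514
outer loop
vertex -3.599 -0.355 -4.182
vertex -3.101 -0.339 -3.353
vertex -3.279 -1.181 -3.794
endloop
endfacet
facet normal 0.076 -0.763 0.642
outer loop
vertex -4.02 -1.605 -3.34
vertex -3.361 -1.112 -2.833
vertex -4.301 -1.025 -2.618
endloop
endfacet
facet normal -0.579 -0.731 0.362
outer loop
vertex -4.02 -1.605 -3.34
vertex -4.301 -1.025 -2.618
vertex -4.799 -1.041 -3.447
endloop
endfacet
facet normal -0.518 -0.782 -0.347
outer loop
vertex -4.02 -1.605 -3.34
vertex -4.799 -1.041 -3.447
vertex -4.168 -1.137 -4.174
endloop
endfacet
facet normal 0.174 -0.845 -0.505
outer loop
vertex -4.02 -1.605 -3.34
vertex -4.168 -1.137 -4.174
vertex -3.279 -1.181 -3.794
endloop
endfacet
facet normal 0.542 -0.834 0.106
outer loop
vertex -4.02 -1.605 -3.34
vertex -3.279 -1.181 -3.794
vertex -3.361 -1.112 -2.833
endloop
endfacet
facet normal 0.208 -0.142 0.968
outer loop
vertex -4.301 -1.025 -2.618
vertex -3.361 -1.112 -2.833
vertex -3.732 -0.243 -2.626
endloop
endfacet
facet normal -0.853 -0.089 0.514
outer loop
vertex -4.799 -1.041 -3.447
vertex -4.301 -1.025 -2.618
vertex -4.621 -0.199 -3.006
endloop
endfacet
facet normal -0.755 -0.172 -0.633
outer loop
vertex -4.168 -1.137 -4.174
vertex -4.799 -1.041 -3.447
vertex -4.539 -0.268 -3.967
endloop
endfacet
facet normal 0.366 -0.276 -0.889
outer loop
vertex -3.279 -1.181 -3.794
vertex -4.168 -1.137 -4.174
vertex -3.599 -0.355 -4.182
endloop
endfacet
facet normal 0.961 -0.256 0.100
outer loop
vertex -3.361 -1.112 -2.833
vertex -3.279 -1.181 -3.794
vertex -3.101 -0.339 -3.353
endloop
endfacet
facet normal 0.763 -0.273 -0.585
outer loop
vertex 4.442 3.287 2.12
vertex 3.906 3.032 1.54
vertex 4.247 3.782 1.635
endloop
endfacet
facet normal 0.052 0.709 0.703
outer loop
vertex 4.442 3.287 2.12
vertex 4.247 3.782 1.635
vertex 3.074 3.328 2.18
endloop
endfacet
facet normal 0.762 -0.272 -0.587
outer loop
vertex 4.247 3.782 1.635
vertex 3.906 3.032 1.54
vertex 3.794 3.713 1.079
endloop
endfacet
facet normal -0.304 0.944 0.131
outer loop
vertex 4.247 3.782 1.635
vertex 3.794 3.713 1.079
vertex 3.074 3.328 2.18
endloop
endfacet
facet normal 0.763 -0.271 -0.586
outer loop
vertex 3.794 3.713 1.079
vertex 3.906 3.032 1.54
vertex 3.426 3.13 0.87
endloop
endfacet
facet normal -0.758 0.583 -0.292
outer loop
vertex 3.794 3.713 1.079
vertex 3.426 3.13 0.87
vertex 3.074 3.328 2.18
endloop
endfacet
facet normal 0.763 -0.272 -0.586
outer loop
vertex 3.426 3.13 0.87
vertex 3.906 3.032 1.54
vertex 3.419 2.473 1.166
endloop
endfacet
facet normal -0.965 -0.100 -0.244
outer loop
vertex 3.426 3.13 0.87
vertex 3.419 2.473 1.166
vertex 3.074 3.328 2.18
endloop
endfacet
facet normal 0.763 -0.273 -0.586
outer loop
vertex 3.419 2.473 1.166
vertex 3.906 3.032 1.54
vertex 3.778 2.237 1.744
endloop
endfacet
facet normal -0.770 -0.592 0.237
outer loop
vertex 3.419 2.473 1.166
vertex 3.778 2.237 1.744
vertex 3.074 3.328 2.18
endloop
endfacet
facet normal 0.762 -0.273 -0.587
outer loop
vertex 3.778 2.237 1.744
vertex 3.906 3.032 1.54
vertex 4.234 2.599 2.168
endloop
endfacet
facet normal -0.320 -0.522 0.790
outer loop
vertex 3.778 2.237 1.744
vertex 4.234 2.599 2.168
vertex 3.074 3.328 2.18
endloop
endfacet
facet normal 0.763 -0.272 -0.586
outer loop
vertex 4.234 2.599 2.168
vertex 3.906 3.032 1.54
vertex 4.442 3.287 2.12
endloop
endfacet
facet normal 0.045 0.056 0.997
outer loop
vertex 4.234 2.599 2.168
vertex 4.442 3.287 2.12
vertex 3.074 3.328 2.18
endloop
endfacet

endsolid


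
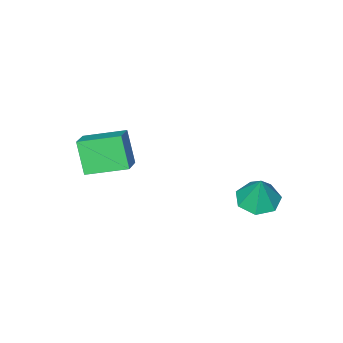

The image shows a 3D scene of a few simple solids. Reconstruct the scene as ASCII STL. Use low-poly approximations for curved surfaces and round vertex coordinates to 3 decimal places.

solid 
facet normal -0.705 -0.578 -0.411
outer loop
vertex 2.777 -4.135 -0.304
vertex 1.787 -3.18 0.05
vertex 2.944 -3.552 -1.409
endloop
endfacet
facet normal 0.697 -0.672 -0.249
outer loop
vertex 3.593 -3.02 -1.03
vertex 2.777 -4.135 -0.304
vertex 2.944 -3.552 -1.409
endloop
endfacet
facet normal -0.705 -0.578 -0.411
outer loop
vertex 2.944 -3.552 -1.409
vertex 1.787 -3.18 0.05
vertex 1.954 -2.597 -1.055
endloop
endfacet
facet normal 0.133 0.463 -0.877
outer loop
vertex 1.954 -2.597 -1.055
vertex 3.593 -3.02 -1.03
vertex 2.944 -3.552 -1.409
endloop
endfacet
facet normal -0.133 -0.463 0.877
outer loop
vertex 2.777 -4.135 -0.304
vertex 2.436 -2.648 0.429
vertex 1.787 -3.18 0.05
endloop
endfacet
facet normal 0.697 -0.672 -0.249
outer loop
vertex 3.426 -3.603 0.075
vertex 2.777 -4.135 -0.304
vertex 3.593 -3.02 -1.03
endloop
endfacet
facet normal -0.133 -0.463 0.877
outer loop
vertex 3.426 -3.603 0.075
vertex 2.436 -2.648 0.429
vertex 2.777 -4.135 -0.304
endloop
endfacet
facet normal -0.697 0.672 0.249
outer loop
vertex 1.787 -3.18 0.05
vertex 2.436 -2.648 0.429
vertex 1.954 -2.597 -1.055
endloop
endfacet
facet normal 0.133 0.463 -0.877
outer loop
vertex 2.603 -2.065 -0.676
vertex 3.593 -3.02 -1.03
vertex 1.954 -2.597 -1.055
endloop
endfacet
facet normal -0.697 0.672 0.249
outer loop
vertex 1.954 -2.597 -1.055
vertex 2.436 -2.648 0.429
vertex 2.603 -2.065 -0.676
endloop
endfacet
facet normal 0.705 0.578 0.411
outer loop
vertex 2.603 -2.065 -0.676
vertex 3.426 -3.603 0.075
vertex 3.593 -3.02 -1.03
endloop
endfacet
facet normal 0.705 0.578 0.411
outer loop
vertex 2.436 -2.648 0.429
vertex 3.426 -3.603 0.075
vertex 2.603 -2.065 -0.676
endloop
endfacet
facet normal -0.160 -0.258 -0.953
outer loop
vertex -0.193 -0.339 -2.164
vertex -0.556 0.285 -2.272
vertex 0.156 0.153 -2.356
endloop
endfacet
facet normal 0.795 -0.379 0.473
outer loop
vertex -0.193 -0.339 -2.164
vertex 0.156 0.153 -2.356
vertex -0.364 0.595 -1.128
endloop
endfacet
facet normal -0.160 -0.259 -0.953
outer loop
vertex 0.156 0.153 -2.356
vertex -0.556 0.285 -2.272
vertex -0.031 0.744 -2.485
endloop
endfacet
facet normal 0.903 0.342 0.259
outer loop
vertex 0.156 0.153 -2.356
vertex -0.031 0.744 -2.485
vertex -0.364 0.595 -1.128
endloop
endfacet
facet normal -0.161 -0.258 -0.953
outer loop
vertex -0.031 0.744 -2.485
vertex -0.556 0.285 -2.272
vertex -0.614 0.99 -2.453
endloop
endfacet
facet normal 0.390 0.900 0.195
outer loop
vertex -0.031 0.744 -2.485
vertex -0.614 0.99 -2.453
vertex -0.364 0.595 -1.128
endloop
endfacet
facet normal -0.162 -0.258 -0.953
outer loop
vertex -0.614 0.99 -2.453
vertex -0.556 0.285 -2.272
vertex -1.154 0.705 -2.284
endloop
endfacet
facet normal -0.359 0.874 0.328
outer loop
vertex -0.614 0.99 -2.453
vertex -1.154 0.705 -2.284
vertex -0.364 0.595 -1.128
endloop
endfacet
facet normal -0.162 -0.258 -0.953
outer loop
vertex -1.154 0.705 -2.284
vertex -0.556 0.285 -2.272
vertex -1.244 0.104 -2.106
endloop
endfacet
facet normal -0.779 0.282 0.559
outer loop
vertex -1.154 0.705 -2.284
vertex -1.244 0.104 -2.106
vertex -0.364 0.595 -1.128
endloop
endfacet
facet normal -0.162 -0.257 -0.953
outer loop
vertex -1.244 0.104 -2.106
vertex -0.556 0.285 -2.272
vertex -0.817 -0.361 -2.053
endloop
endfacet
facet normal -0.555 -0.428 0.714
outer loop
vertex -1.244 0.104 -2.106
vertex -0.817 -0.361 -2.053
vertex -0.364 0.595 -1.128
endloop
endfacet
facet normal -0.160 -0.258 -0.953
outer loop
vertex -0.817 -0.361 -2.053
vertex -0.556 0.285 -2.272
vertex -0.193 -0.339 -2.164
endloop
endfacet
facet normal 0.146 -0.723 0.676
outer loop
vertex -0.817 -0.361 -2.053
vertex -0.193 -0.339 -2.164
vertex -0.364 0.595 -1.128
endloop
endfacet

endsolid


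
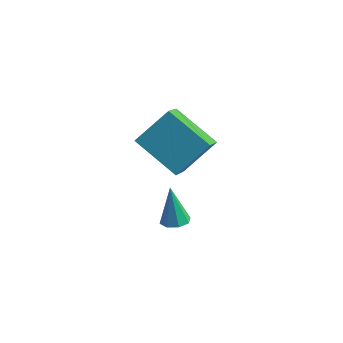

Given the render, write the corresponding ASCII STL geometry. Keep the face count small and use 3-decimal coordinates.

solid 
facet normal 0.214 -0.178 -0.961
outer loop
vertex 3.029 3.291 -3.044
vertex 2.503 3.313 -3.165
vertex 2.906 3.673 -3.142
endloop
endfacet
facet normal 0.819 0.375 0.435
outer loop
vertex 3.029 3.291 -3.044
vertex 2.906 3.673 -3.142
vertex 2.177 3.587 -1.695
endloop
endfacet
facet normal 0.214 -0.179 -0.960
outer loop
vertex 2.906 3.673 -3.142
vertex 2.503 3.313 -3.165
vertex 2.547 3.844 -3.254
endloop
endfacet
facet normal 0.358 0.904 0.234
outer loop
vertex 2.906 3.673 -3.142
vertex 2.547 3.844 -3.254
vertex 2.177 3.587 -1.695
endloop
endfacet
facet normal 0.212 -0.179 -0.961
outer loop
vertex 2.547 3.844 -3.254
vertex 2.503 3.313 -3.165
vertex 2.162 3.705 -3.313
endloop
endfacet
facet normal -0.348 0.935 0.071
outer loop
vertex 2.547 3.844 -3.254
vertex 2.162 3.705 -3.313
vertex 2.177 3.587 -1.695
endloop
endfacet
facet normal 0.213 -0.177 -0.961
outer loop
vertex 2.162 3.705 -3.313
vertex 2.503 3.313 -3.165
vertex 1.977 3.336 -3.286
endloop
endfacet
facet normal -0.892 0.450 0.041
outer loop
vertex 2.162 3.705 -3.313
vertex 1.977 3.336 -3.286
vertex 2.177 3.587 -1.695
endloop
endfacet
facet normal 0.213 -0.180 -0.960
outer loop
vertex 1.977 3.336 -3.286
vertex 2.503 3.313 -3.165
vertex 2.101 2.954 -3.187
endloop
endfacet
facet normal -0.950 -0.267 0.162
outer loop
vertex 1.977 3.336 -3.286
vertex 2.101 2.954 -3.187
vertex 2.177 3.587 -1.695
endloop
endfacet
facet normal 0.212 -0.179 -0.961
outer loop
vertex 2.101 2.954 -3.187
vertex 2.503 3.313 -3.165
vertex 2.46 2.783 -3.076
endloop
endfacet
facet normal -0.490 -0.793 0.362
outer loop
vertex 2.101 2.954 -3.187
vertex 2.46 2.783 -3.076
vertex 2.177 3.587 -1.695
endloop
endfacet
facet normal 0.215 -0.179 -0.960
outer loop
vertex 2.46 2.783 -3.076
vertex 2.503 3.313 -3.165
vertex 2.844 2.922 -3.016
endloop
endfacet
facet normal 0.216 -0.824 0.524
outer loop
vertex 2.46 2.783 -3.076
vertex 2.844 2.922 -3.016
vertex 2.177 3.587 -1.695
endloop
endfacet
facet normal 0.213 -0.180 -0.960
outer loop
vertex 2.844 2.922 -3.016
vertex 2.503 3.313 -3.165
vertex 3.029 3.291 -3.044
endloop
endfacet
facet normal 0.760 -0.339 0.554
outer loop
vertex 2.844 2.922 -3.016
vertex 3.029 3.291 -3.044
vertex 2.177 3.587 -1.695
endloop
endfacet
facet normal -0.447 -0.625 -0.640
outer loop
vertex 2.984 2.433 0.365
vertex 1.318 2.714 1.256
vertex 2.692 3.567 -0.539
endloop
endfacet
facet normal 0.872 -0.147 -0.467
outer loop
vertex 3.422 4.586 0.504
vertex 2.984 2.433 0.365
vertex 2.692 3.567 -0.539
endloop
endfacet
facet normal -0.448 -0.625 -0.640
outer loop
vertex 2.692 3.567 -0.539
vertex 1.318 2.714 1.256
vertex 1.026 3.849 0.352
endloop
endfacet
facet normal -0.197 0.767 -0.611
outer loop
vertex 1.026 3.849 0.352
vertex 3.422 4.586 0.504
vertex 2.692 3.567 -0.539
endloop
endfacet
facet normal 0.197 -0.767 0.611
outer loop
vertex 2.984 2.433 0.365
vertex 2.048 3.733 2.299
vertex 1.318 2.714 1.256
endloop
endfacet
facet normal 0.872 -0.147 -0.467
outer loop
vertex 3.714 3.451 1.408
vertex 2.984 2.433 0.365
vertex 3.422 4.586 0.504
endloop
endfacet
facet normal 0.197 -0.767 0.611
outer loop
vertex 3.714 3.451 1.408
vertex 2.048 3.733 2.299
vertex 2.984 2.433 0.365
endloop
endfacet
facet normal -0.872 0.147 0.467
outer loop
vertex 1.318 2.714 1.256
vertex 2.048 3.733 2.299
vertex 1.026 3.849 0.352
endloop
endfacet
facet normal -0.197 0.767 -0.611
outer loop
vertex 1.756 4.867 1.395
vertex 3.422 4.586 0.504
vertex 1.026 3.849 0.352
endloop
endfacet
facet normal -0.872 0.147 0.467
outer loop
vertex 1.026 3.849 0.352
vertex 2.048 3.733 2.299
vertex 1.756 4.867 1.395
endloop
endfacet
facet normal 0.448 0.625 0.640
outer loop
vertex 1.756 4.867 1.395
vertex 3.714 3.451 1.408
vertex 3.422 4.586 0.504
endloop
endfacet
facet normal 0.448 0.625 0.639
outer loop
vertex 2.048 3.733 2.299
vertex 3.714 3.451 1.408
vertex 1.756 4.867 1.395
endloop
endfacet

endsolid


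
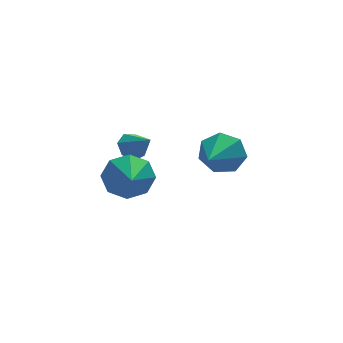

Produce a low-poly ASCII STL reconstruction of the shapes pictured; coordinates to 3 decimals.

solid 
facet normal 0.536 0.770 -0.347
outer loop
vertex 3.615 1.108 0.525
vertex 2.927 1.255 -0.213
vertex 2.952 1.659 0.723
endloop
endfacet
facet normal 0.133 -0.189 0.973
outer loop
vertex 3.615 1.108 0.525
vertex 2.952 1.659 0.723
vertex 1.833 -0.315 0.493
endloop
endfacet
facet normal 0.536 0.770 -0.347
outer loop
vertex 2.952 1.659 0.723
vertex 2.927 1.255 -0.213
vertex 2.27 1.906 0.216
endloop
endfacet
facet normal -0.534 0.207 0.820
outer loop
vertex 2.952 1.659 0.723
vertex 2.27 1.906 0.216
vertex 1.833 -0.315 0.493
endloop
endfacet
facet normal 0.536 0.770 -0.347
outer loop
vertex 2.27 1.906 0.216
vertex 2.927 1.255 -0.213
vertex 2.082 1.663 -0.614
endloop
endfacet
facet normal -0.965 0.210 0.157
outer loop
vertex 2.27 1.906 0.216
vertex 2.082 1.663 -0.614
vertex 1.833 -0.315 0.493
endloop
endfacet
facet normal 0.536 0.770 -0.346
outer loop
vertex 2.082 1.663 -0.614
vertex 2.927 1.255 -0.213
vertex 2.531 1.113 -1.143
endloop
endfacet
facet normal -0.836 -0.184 -0.517
outer loop
vertex 2.082 1.663 -0.614
vertex 2.531 1.113 -1.143
vertex 1.833 -0.315 0.493
endloop
endfacet
facet normal 0.536 0.770 -0.346
outer loop
vertex 2.531 1.113 -1.143
vertex 2.927 1.255 -0.213
vertex 3.278 0.67 -0.971
endloop
endfacet
facet normal -0.242 -0.678 -0.695
outer loop
vertex 2.531 1.113 -1.143
vertex 3.278 0.67 -0.971
vertex 1.833 -0.315 0.493
endloop
endfacet
facet normal 0.537 0.770 -0.346
outer loop
vertex 3.278 0.67 -0.971
vertex 2.927 1.255 -0.213
vertex 3.76 0.667 -0.229
endloop
endfacet
facet normal 0.367 -0.898 -0.242
outer loop
vertex 3.278 0.67 -0.971
vertex 3.76 0.667 -0.229
vertex 1.833 -0.315 0.493
endloop
endfacet
facet normal 0.536 0.769 -0.347
outer loop
vertex 3.76 0.667 -0.229
vertex 2.927 1.255 -0.213
vertex 3.615 1.108 0.525
endloop
endfacet
facet normal 0.535 -0.681 0.501
outer loop
vertex 3.76 0.667 -0.229
vertex 3.615 1.108 0.525
vertex 1.833 -0.315 0.493
endloop
endfacet
facet normal 0.175 0.878 -0.446
outer loop
vertex -0.784 -1.22 1.434
vertex -1.616 -1.355 0.841
vertex -1.438 -0.924 1.76
endloop
endfacet
facet normal 0.394 -0.131 0.910
outer loop
vertex -0.784 -1.22 1.434
vertex -1.438 -0.924 1.76
vertex -1.944 -3.005 1.679
endloop
endfacet
facet normal 0.174 0.878 -0.446
outer loop
vertex -1.438 -0.924 1.76
vertex -1.616 -1.355 0.841
vertex -2.196 -0.881 1.548
endloop
endfacet
facet normal -0.268 0.028 0.963
outer loop
vertex -1.438 -0.924 1.76
vertex -2.196 -0.881 1.548
vertex -1.944 -3.005 1.679
endloop
endfacet
facet normal 0.175 0.878 -0.445
outer loop
vertex -2.196 -0.881 1.548
vertex -1.616 -1.355 0.841
vertex -2.614 -1.115 0.922
endloop
endfacet
facet normal -0.819 -0.062 0.570
outer loop
vertex -2.196 -0.881 1.548
vertex -2.614 -1.115 0.922
vertex -1.944 -3.005 1.679
endloop
endfacet
facet normal 0.175 0.878 -0.446
outer loop
vertex -2.614 -1.115 0.922
vertex -1.616 -1.355 0.841
vertex -2.447 -1.49 0.249
endloop
endfacet
facet normal -0.937 -0.348 -0.039
outer loop
vertex -2.614 -1.115 0.922
vertex -2.447 -1.49 0.249
vertex -1.944 -3.005 1.679
endloop
endfacet
facet normal 0.174 0.878 -0.445
outer loop
vertex -2.447 -1.49 0.249
vertex -1.616 -1.355 0.841
vertex -1.793 -1.785 -0.077
endloop
endfacet
facet normal -0.552 -0.662 -0.507
outer loop
vertex -2.447 -1.49 0.249
vertex -1.793 -1.785 -0.077
vertex -1.944 -3.005 1.679
endloop
endfacet
facet normal 0.174 0.878 -0.445
outer loop
vertex -1.793 -1.785 -0.077
vertex -1.616 -1.355 0.841
vertex -1.035 -1.828 0.135
endloop
endfacet
facet normal 0.110 -0.821 -0.561
outer loop
vertex -1.793 -1.785 -0.077
vertex -1.035 -1.828 0.135
vertex -1.944 -3.005 1.679
endloop
endfacet
facet normal 0.175 0.878 -0.445
outer loop
vertex -1.035 -1.828 0.135
vertex -1.616 -1.355 0.841
vertex -0.617 -1.594 0.761
endloop
endfacet
facet normal 0.661 -0.731 -0.168
outer loop
vertex -1.035 -1.828 0.135
vertex -0.617 -1.594 0.761
vertex -1.944 -3.005 1.679
endloop
endfacet
facet normal 0.175 0.878 -0.445
outer loop
vertex -0.617 -1.594 0.761
vertex -1.616 -1.355 0.841
vertex -0.784 -1.22 1.434
endloop
endfacet
facet normal 0.779 -0.446 0.441
outer loop
vertex -0.617 -1.594 0.761
vertex -0.784 -1.22 1.434
vertex -1.944 -3.005 1.679
endloop
endfacet
facet normal -0.408 0.668 -0.622
outer loop
vertex -0.08 1.837 -0.159
vertex -0.537 2.011 0.328
vertex 0.086 2.28 0.208
endloop
endfacet
facet normal 0.961 -0.226 -0.162
outer loop
vertex -0.08 1.837 -0.159
vertex 0.086 2.28 0.208
vertex -0.023 1.169 1.112
endloop
endfacet
facet normal -0.408 0.668 -0.623
outer loop
vertex 0.086 2.28 0.208
vertex -0.537 2.011 0.328
vertex -0.217 2.521 0.665
endloop
endfacet
facet normal 0.862 0.266 0.431
outer loop
vertex 0.086 2.28 0.208
vertex -0.217 2.521 0.665
vertex -0.023 1.169 1.112
endloop
endfacet
facet normal -0.409 0.668 -0.622
outer loop
vertex -0.217 2.521 0.665
vertex -0.537 2.011 0.328
vertex -0.761 2.377 0.868
endloop
endfacet
facet normal 0.250 0.336 0.908
outer loop
vertex -0.217 2.521 0.665
vertex -0.761 2.377 0.868
vertex -0.023 1.169 1.112
endloop
endfacet
facet normal -0.408 0.668 -0.622
outer loop
vertex -0.761 2.377 0.868
vertex -0.537 2.011 0.328
vertex -1.137 1.958 0.665
endloop
endfacet
facet normal -0.413 -0.069 0.908
outer loop
vertex -0.761 2.377 0.868
vertex -1.137 1.958 0.665
vertex -0.023 1.169 1.112
endloop
endfacet
facet normal -0.409 0.667 -0.623
outer loop
vertex -1.137 1.958 0.665
vertex -0.537 2.011 0.328
vertex -1.061 1.578 0.208
endloop
endfacet
facet normal -0.630 -0.645 0.432
outer loop
vertex -1.137 1.958 0.665
vertex -1.061 1.578 0.208
vertex -0.023 1.169 1.112
endloop
endfacet
facet normal -0.410 0.668 -0.621
outer loop
vertex -1.061 1.578 0.208
vertex -0.537 2.011 0.328
vertex -0.591 1.525 -0.159
endloop
endfacet
facet normal -0.235 -0.958 -0.163
outer loop
vertex -1.061 1.578 0.208
vertex -0.591 1.525 -0.159
vertex -0.023 1.169 1.112
endloop
endfacet
facet normal -0.408 0.668 -0.622
outer loop
vertex -0.591 1.525 -0.159
vertex -0.537 2.011 0.328
vertex -0.08 1.837 -0.159
endloop
endfacet
facet normal 0.471 -0.772 -0.427
outer loop
vertex -0.591 1.525 -0.159
vertex -0.08 1.837 -0.159
vertex -0.023 1.169 1.112
endloop
endfacet

endsolid


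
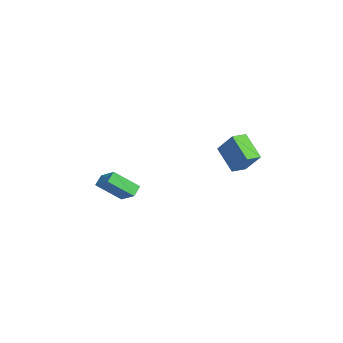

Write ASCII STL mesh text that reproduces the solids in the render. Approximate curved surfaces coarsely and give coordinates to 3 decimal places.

solid 
facet normal -0.751 -0.218 0.623
outer loop
vertex 0.575 3.427 1.726
vertex 0.173 4.42 1.589
vertex -0.444 2.815 0.283
endloop
endfacet
facet normal 0.373 -0.919 0.127
outer loop
vertex 1.087 3.26 -0.989
vertex 0.575 3.427 1.726
vertex -0.444 2.815 0.283
endloop
endfacet
facet normal -0.751 -0.219 0.624
outer loop
vertex -0.444 2.815 0.283
vertex 0.173 4.42 1.589
vertex -0.847 3.807 0.146
endloop
endfacet
facet normal -0.545 -0.328 -0.771
outer loop
vertex -0.847 3.807 0.146
vertex 1.087 3.26 -0.989
vertex -0.444 2.815 0.283
endloop
endfacet
facet normal 0.546 0.327 0.771
outer loop
vertex 0.575 3.427 1.726
vertex 1.704 4.865 0.317
vertex 0.173 4.42 1.589
endloop
endfacet
facet normal 0.373 -0.919 0.127
outer loop
vertex 2.107 3.873 0.454
vertex 0.575 3.427 1.726
vertex 1.087 3.26 -0.989
endloop
endfacet
facet normal 0.545 0.328 0.772
outer loop
vertex 2.107 3.873 0.454
vertex 1.704 4.865 0.317
vertex 0.575 3.427 1.726
endloop
endfacet
facet normal -0.373 0.919 -0.127
outer loop
vertex 0.173 4.42 1.589
vertex 1.704 4.865 0.317
vertex -0.847 3.807 0.146
endloop
endfacet
facet normal -0.545 -0.327 -0.772
outer loop
vertex 0.685 4.253 -1.126
vertex 1.087 3.26 -0.989
vertex -0.847 3.807 0.146
endloop
endfacet
facet normal -0.373 0.919 -0.127
outer loop
vertex -0.847 3.807 0.146
vertex 1.704 4.865 0.317
vertex 0.685 4.253 -1.126
endloop
endfacet
facet normal 0.751 0.218 -0.623
outer loop
vertex 0.685 4.253 -1.126
vertex 2.107 3.873 0.454
vertex 1.087 3.26 -0.989
endloop
endfacet
facet normal 0.751 0.219 -0.623
outer loop
vertex 1.704 4.865 0.317
vertex 2.107 3.873 0.454
vertex 0.685 4.253 -1.126
endloop
endfacet
facet normal -0.614 0.573 0.542
outer loop
vertex 1.567 -4.137 0.257
vertex 1.835 -2.631 -1.032
vertex 0.416 -4.615 -0.542
endloop
endfacet
facet normal -0.135 -0.753 0.645
outer loop
vertex 0.945 -5.109 -1.008
vertex 1.567 -4.137 0.257
vertex 0.416 -4.615 -0.542
endloop
endfacet
facet normal -0.614 0.573 0.542
outer loop
vertex 0.416 -4.615 -0.542
vertex 1.835 -2.631 -1.032
vertex 0.684 -3.11 -1.83
endloop
endfacet
facet normal -0.777 -0.323 -0.540
outer loop
vertex 0.684 -3.11 -1.83
vertex 0.945 -5.109 -1.008
vertex 0.416 -4.615 -0.542
endloop
endfacet
facet normal 0.777 0.323 0.540
outer loop
vertex 1.567 -4.137 0.257
vertex 2.364 -3.125 -1.498
vertex 1.835 -2.631 -1.032
endloop
endfacet
facet normal -0.133 -0.753 0.644
outer loop
vertex 2.096 -4.63 -0.21
vertex 1.567 -4.137 0.257
vertex 0.945 -5.109 -1.008
endloop
endfacet
facet normal 0.777 0.323 0.539
outer loop
vertex 2.096 -4.63 -0.21
vertex 2.364 -3.125 -1.498
vertex 1.567 -4.137 0.257
endloop
endfacet
facet normal 0.134 0.752 -0.645
outer loop
vertex 1.835 -2.631 -1.032
vertex 2.364 -3.125 -1.498
vertex 0.684 -3.11 -1.83
endloop
endfacet
facet normal -0.778 -0.323 -0.539
outer loop
vertex 1.213 -3.603 -2.297
vertex 0.945 -5.109 -1.008
vertex 0.684 -3.11 -1.83
endloop
endfacet
facet normal 0.134 0.753 -0.644
outer loop
vertex 0.684 -3.11 -1.83
vertex 2.364 -3.125 -1.498
vertex 1.213 -3.603 -2.297
endloop
endfacet
facet normal 0.614 -0.573 -0.542
outer loop
vertex 1.213 -3.603 -2.297
vertex 2.096 -4.63 -0.21
vertex 0.945 -5.109 -1.008
endloop
endfacet
facet normal 0.614 -0.573 -0.542
outer loop
vertex 2.364 -3.125 -1.498
vertex 2.096 -4.63 -0.21
vertex 1.213 -3.603 -2.297
endloop
endfacet

endsolid


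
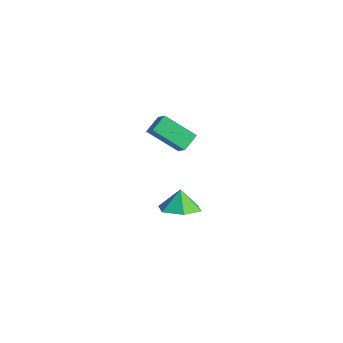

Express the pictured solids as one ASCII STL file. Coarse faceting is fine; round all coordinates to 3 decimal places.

solid 
facet normal -0.677 0.235 -0.697
outer loop
vertex -0.026 -3.447 3.564
vertex -0.216 -2.637 4.022
vertex 1.242 -2.612 2.615
endloop
endfacet
facet normal 0.201 -0.853 -0.482
outer loop
vertex 2.196 -2.943 3.598
vertex -0.026 -3.447 3.564
vertex 1.242 -2.612 2.615
endloop
endfacet
facet normal -0.677 0.235 -0.697
outer loop
vertex 1.242 -2.612 2.615
vertex -0.216 -2.637 4.022
vertex 1.051 -1.802 3.073
endloop
endfacet
facet normal 0.708 0.467 -0.530
outer loop
vertex 1.051 -1.802 3.073
vertex 2.196 -2.943 3.598
vertex 1.242 -2.612 2.615
endloop
endfacet
facet normal -0.708 -0.466 0.530
outer loop
vertex -0.026 -3.447 3.564
vertex 0.738 -2.968 5.005
vertex -0.216 -2.637 4.022
endloop
endfacet
facet normal 0.201 -0.853 -0.482
outer loop
vertex 0.929 -3.778 4.547
vertex -0.026 -3.447 3.564
vertex 2.196 -2.943 3.598
endloop
endfacet
facet normal -0.708 -0.467 0.530
outer loop
vertex 0.929 -3.778 4.547
vertex 0.738 -2.968 5.005
vertex -0.026 -3.447 3.564
endloop
endfacet
facet normal -0.201 0.853 0.482
outer loop
vertex -0.216 -2.637 4.022
vertex 0.738 -2.968 5.005
vertex 1.051 -1.802 3.073
endloop
endfacet
facet normal 0.708 0.466 -0.531
outer loop
vertex 2.006 -2.133 4.056
vertex 2.196 -2.943 3.598
vertex 1.051 -1.802 3.073
endloop
endfacet
facet normal -0.201 0.853 0.482
outer loop
vertex 1.051 -1.802 3.073
vertex 0.738 -2.968 5.005
vertex 2.006 -2.133 4.056
endloop
endfacet
facet normal 0.677 -0.235 0.697
outer loop
vertex 2.006 -2.133 4.056
vertex 0.929 -3.778 4.547
vertex 2.196 -2.943 3.598
endloop
endfacet
facet normal 0.677 -0.235 0.698
outer loop
vertex 0.738 -2.968 5.005
vertex 0.929 -3.778 4.547
vertex 2.006 -2.133 4.056
endloop
endfacet
facet normal 0.355 -0.297 -0.887
outer loop
vertex 1.831 -2.716 -1.684
vertex 0.975 -2.293 -2.168
vertex 1.852 -1.699 -2.016
endloop
endfacet
facet normal 0.487 0.262 0.833
outer loop
vertex 1.831 -2.716 -1.684
vertex 1.852 -1.699 -2.016
vertex 0.585 -1.967 -1.192
endloop
endfacet
facet normal 0.354 -0.296 -0.887
outer loop
vertex 1.852 -1.699 -2.016
vertex 0.975 -2.293 -2.168
vertex 0.996 -1.276 -2.499
endloop
endfacet
facet normal 0.142 0.856 0.497
outer loop
vertex 1.852 -1.699 -2.016
vertex 0.996 -1.276 -2.499
vertex 0.585 -1.967 -1.192
endloop
endfacet
facet normal 0.354 -0.296 -0.887
outer loop
vertex 0.996 -1.276 -2.499
vertex 0.975 -2.293 -2.168
vertex 0.119 -1.87 -2.651
endloop
endfacet
facet normal -0.573 0.785 0.235
outer loop
vertex 0.996 -1.276 -2.499
vertex 0.119 -1.87 -2.651
vertex 0.585 -1.967 -1.192
endloop
endfacet
facet normal 0.354 -0.296 -0.887
outer loop
vertex 0.119 -1.87 -2.651
vertex 0.975 -2.293 -2.168
vertex 0.098 -2.887 -2.32
endloop
endfacet
facet normal -0.943 0.120 0.309
outer loop
vertex 0.119 -1.87 -2.651
vertex 0.098 -2.887 -2.32
vertex 0.585 -1.967 -1.192
endloop
endfacet
facet normal 0.355 -0.297 -0.887
outer loop
vertex 0.098 -2.887 -2.32
vertex 0.975 -2.293 -2.168
vertex 0.954 -3.31 -1.836
endloop
endfacet
facet normal -0.599 -0.474 0.645
outer loop
vertex 0.098 -2.887 -2.32
vertex 0.954 -3.31 -1.836
vertex 0.585 -1.967 -1.192
endloop
endfacet
facet normal 0.355 -0.297 -0.887
outer loop
vertex 0.954 -3.31 -1.836
vertex 0.975 -2.293 -2.168
vertex 1.831 -2.716 -1.684
endloop
endfacet
facet normal 0.116 -0.403 0.908
outer loop
vertex 0.954 -3.31 -1.836
vertex 1.831 -2.716 -1.684
vertex 0.585 -1.967 -1.192
endloop
endfacet

endsolid


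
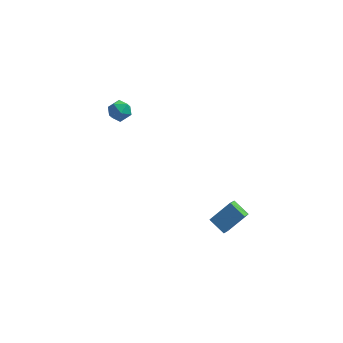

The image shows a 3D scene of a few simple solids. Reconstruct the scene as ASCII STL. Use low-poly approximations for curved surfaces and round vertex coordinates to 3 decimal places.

solid 
facet normal 0.013 0.386 0.922
outer loop
vertex -3.716 4.35 -1.808
vertex -3.954 3.771 -1.562
vertex -3.29 3.868 -1.612
endloop
endfacet
facet normal 0.526 0.675 0.518
outer loop
vertex -3.716 4.35 -1.808
vertex -3.29 3.868 -1.612
vertex -3.172 4.211 -2.179
endloop
endfacet
facet normal 0.215 0.975 -0.050
outer loop
vertex -3.716 4.35 -1.808
vertex -3.172 4.211 -2.179
vertex -3.763 4.326 -2.479
endloop
endfacet
facet normal -0.488 0.873 0.003
outer loop
vertex -3.716 4.35 -1.808
vertex -3.763 4.326 -2.479
vertex -4.246 4.055 -2.098
endloop
endfacet
facet normal -0.614 0.509 0.604
outer loop
vertex -3.716 4.35 -1.808
vertex -4.246 4.055 -2.098
vertex -3.954 3.771 -1.562
endloop
endfacet
facet normal 0.947 0.147 0.286
outer loop
vertex -3.172 4.211 -2.179
vertex -3.29 3.868 -1.612
vertex -3.074 3.545 -2.162
endloop
endfacet
facet normal 0.118 -0.320 0.940
outer loop
vertex -3.29 3.868 -1.612
vertex -3.954 3.771 -1.562
vertex -3.557 3.274 -1.781
endloop
endfacet
facet normal -0.897 -0.121 0.425
outer loop
vertex -3.954 3.771 -1.562
vertex -4.246 4.055 -2.098
vertex -4.148 3.389 -2.081
endloop
endfacet
facet normal -0.694 0.468 -0.547
outer loop
vertex -4.246 4.055 -2.098
vertex -3.763 4.326 -2.479
vertex -4.03 3.732 -2.648
endloop
endfacet
facet normal 0.445 0.634 -0.633
outer loop
vertex -3.763 4.326 -2.479
vertex -3.172 4.211 -2.179
vertex -3.366 3.829 -2.698
endloop
endfacet
facet normal 0.488 -0.873 -0.003
outer loop
vertex -3.604 3.25 -2.452
vertex -3.074 3.545 -2.162
vertex -3.557 3.274 -1.781
endloop
endfacet
facet normal -0.215 -0.975 0.050
outer loop
vertex -3.604 3.25 -2.452
vertex -3.557 3.274 -1.781
vertex -4.148 3.389 -2.081
endloop
endfacet
facet normal -0.526 -0.675 -0.518
outer loop
vertex -3.604 3.25 -2.452
vertex -4.148 3.389 -2.081
vertex -4.03 3.732 -2.648
endloop
endfacet
facet normal -0.013 -0.386 -0.922
outer loop
vertex -3.604 3.25 -2.452
vertex -4.03 3.732 -2.648
vertex -3.366 3.829 -2.698
endloop
endfacet
facet normal 0.614 -0.509 -0.604
outer loop
vertex -3.604 3.25 -2.452
vertex -3.366 3.829 -2.698
vertex -3.074 3.545 -2.162
endloop
endfacet
facet normal 0.694 -0.468 0.547
outer loop
vertex -3.557 3.274 -1.781
vertex -3.074 3.545 -2.162
vertex -3.29 3.868 -1.612
endloop
endfacet
facet normal -0.445 -0.634 0.633
outer loop
vertex -4.148 3.389 -2.081
vertex -3.557 3.274 -1.781
vertex -3.954 3.771 -1.562
endloop
endfacet
facet normal -0.947 -0.147 -0.286
outer loop
vertex -4.03 3.732 -2.648
vertex -4.148 3.389 -2.081
vertex -4.246 4.055 -2.098
endloop
endfacet
facet normal -0.118 0.320 -0.940
outer loop
vertex -3.366 3.829 -2.698
vertex -4.03 3.732 -2.648
vertex -3.763 4.326 -2.479
endloop
endfacet
facet normal 0.897 0.121 -0.425
outer loop
vertex -3.074 3.545 -2.162
vertex -3.366 3.829 -2.698
vertex -3.172 4.211 -2.179
endloop
endfacet
facet normal -0.692 -0.360 -0.625
outer loop
vertex 0.872 -3.053 -3.277
vertex 1.069 -2.35 -3.9
vertex 1.543 -3.613 -3.697
endloop
endfacet
facet normal -0.205 -0.732 0.649
outer loop
vertex 2.471 -3.13 -2.86
vertex 0.872 -3.053 -3.277
vertex 1.543 -3.613 -3.697
endloop
endfacet
facet normal -0.693 -0.360 -0.625
outer loop
vertex 1.543 -3.613 -3.697
vertex 1.069 -2.35 -3.9
vertex 1.74 -2.91 -4.321
endloop
endfacet
facet normal 0.692 -0.578 -0.433
outer loop
vertex 1.74 -2.91 -4.321
vertex 2.471 -3.13 -2.86
vertex 1.543 -3.613 -3.697
endloop
endfacet
facet normal -0.692 0.578 0.433
outer loop
vertex 0.872 -3.053 -3.277
vertex 1.997 -1.867 -3.063
vertex 1.069 -2.35 -3.9
endloop
endfacet
facet normal -0.205 -0.733 0.649
outer loop
vertex 1.8 -2.57 -2.439
vertex 0.872 -3.053 -3.277
vertex 2.471 -3.13 -2.86
endloop
endfacet
facet normal -0.692 0.578 0.433
outer loop
vertex 1.8 -2.57 -2.439
vertex 1.997 -1.867 -3.063
vertex 0.872 -3.053 -3.277
endloop
endfacet
facet normal 0.204 0.733 -0.649
outer loop
vertex 1.069 -2.35 -3.9
vertex 1.997 -1.867 -3.063
vertex 1.74 -2.91 -4.321
endloop
endfacet
facet normal 0.692 -0.578 -0.433
outer loop
vertex 2.668 -2.427 -3.483
vertex 2.471 -3.13 -2.86
vertex 1.74 -2.91 -4.321
endloop
endfacet
facet normal 0.205 0.732 -0.649
outer loop
vertex 1.74 -2.91 -4.321
vertex 1.997 -1.867 -3.063
vertex 2.668 -2.427 -3.483
endloop
endfacet
facet normal 0.693 0.360 0.625
outer loop
vertex 2.668 -2.427 -3.483
vertex 1.8 -2.57 -2.439
vertex 2.471 -3.13 -2.86
endloop
endfacet
facet normal 0.692 0.361 0.625
outer loop
vertex 1.997 -1.867 -3.063
vertex 1.8 -2.57 -2.439
vertex 2.668 -2.427 -3.483
endloop
endfacet

endsolid
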